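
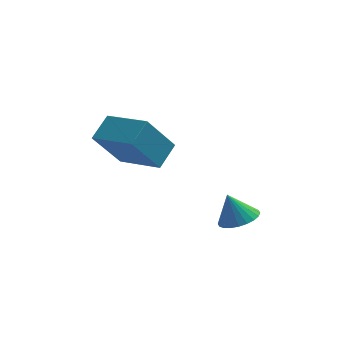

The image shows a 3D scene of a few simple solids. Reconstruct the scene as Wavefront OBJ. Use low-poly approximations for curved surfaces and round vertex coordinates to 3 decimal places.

v -1.77 -2.028 2.824
v -2.783 -2.58 4.47
v -3.267 -0.766 2.327
v -4.28 -1.319 3.973
v -1.22 -1.121 3.467
v -2.233 -1.674 5.113
v -2.717 0.14 2.97
v -3.73 -0.412 4.616
v 1.141 -2.477 0.34
v 1.918 -2.453 0.63
v 0.699 -2.263 1.5
v 1.869 -2.141 0.555
v 1.709 -1.881 0.446
v 1.463 -1.712 0.322
v 1.168 -1.659 0.2
v 0.868 -1.73 0.099
v 0.61 -1.915 0.035
v 0.433 -2.186 0.017
v 0.364 -2.501 0.049
v 0.412 -2.812 0.124
v 0.572 -3.072 0.233
v 0.818 -3.241 0.358
v 1.114 -3.294 0.48
v 1.413 -3.223 0.58
v 1.671 -3.038 0.644
v 1.848 -2.767 0.662
f 2 4 1
f 5 2 1
f 1 4 3
f 3 5 1
f 2 8 4
f 6 2 5
f 6 8 2
f 4 8 3
f 7 5 3
f 3 8 7
f 7 6 5
f 8 6 7
f 10 9 12
f 10 12 11
f 12 9 13
f 12 13 11
f 13 9 14
f 13 14 11
f 14 9 15
f 14 15 11
f 15 9 16
f 15 16 11
f 16 9 17
f 16 17 11
f 17 9 18
f 17 18 11
f 18 9 19
f 18 19 11
f 19 9 20
f 19 20 11
f 20 9 21
f 20 21 11
f 21 9 22
f 21 22 11
f 22 9 23
f 22 23 11
f 23 9 24
f 23 24 11
f 24 9 25
f 24 25 11
f 25 9 26
f 25 26 11
f 26 9 10
f 26 10 11



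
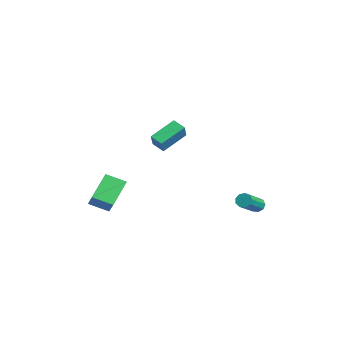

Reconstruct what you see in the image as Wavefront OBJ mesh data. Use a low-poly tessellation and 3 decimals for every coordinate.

v -1.284 -0.957 1.789
v -2.026 -1.363 2.127
v -1.765 0.656 2.672
v -2.506 0.25 3.01
v -0.674 -1.29 2.73
v -1.415 -1.696 3.068
v -1.154 0.323 3.613
v -1.896 -0.083 3.951
v -0.159 4.603 -3.191
v 0.212 4.562 -3.595
v 1.351 3.237 -2.412
v 0.979 3.277 -2.009
v 0.303 4.846 -3.364
v 1.442 3.52 -2.181
v 0.177 5.015 -3.053
v 1.316 3.69 -1.87
v -0.106 4.992 -2.806
v 1.032 3.666 -1.624
v -0.414 4.786 -2.74
v 0.724 3.461 -1.557
v -0.603 4.495 -2.885
v 0.536 3.169 -1.702
v -0.584 4.254 -3.173
v 0.555 2.929 -1.99
v -0.367 4.176 -3.47
v 0.772 2.851 -2.287
v -0.052 4.298 -3.636
v 1.087 2.973 -2.454
v -3.225 -3.759 -3.755
v -3.861 -4.882 -3.212
v -4.292 -2.55 -2.506
v -4.928 -3.672 -1.963
v -1.992 -3.888 -2.577
v -2.628 -5.01 -2.034
v -3.059 -2.678 -1.328
v -3.695 -3.801 -0.785
f 2 4 1
f 5 2 1
f 1 4 3
f 3 5 1
f 2 8 4
f 6 2 5
f 6 8 2
f 4 8 3
f 7 5 3
f 3 8 7
f 7 6 5
f 8 6 7
f 10 9 13
f 10 13 11
f 11 13 14
f 11 14 12
f 13 9 15
f 13 15 14
f 14 15 16
f 14 16 12
f 15 9 17
f 15 17 16
f 16 17 18
f 16 18 12
f 17 9 19
f 17 19 18
f 18 19 20
f 18 20 12
f 19 9 21
f 19 21 20
f 20 21 22
f 20 22 12
f 21 9 23
f 21 23 22
f 22 23 24
f 22 24 12
f 23 9 25
f 23 25 24
f 24 25 26
f 24 26 12
f 25 9 27
f 25 27 26
f 26 27 28
f 26 28 12
f 27 9 10
f 27 10 28
f 28 10 11
f 28 11 12
f 30 32 29
f 33 30 29
f 29 32 31
f 31 33 29
f 30 36 32
f 34 30 33
f 34 36 30
f 32 36 31
f 35 33 31
f 31 36 35
f 35 34 33
f 36 34 35



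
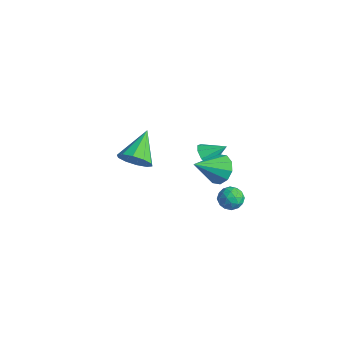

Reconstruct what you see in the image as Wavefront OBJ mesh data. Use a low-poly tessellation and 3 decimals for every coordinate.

v 1.799 -3.156 3.455
v 2.132 -3.514 4.281
v 0.921 -1.684 4.445
v 2.535 -3.132 4.071
v 2.657 -2.76 3.626
v 2.451 -2.538 3.116
v 1.997 -2.553 2.734
v 1.467 -2.798 2.628
v 1.064 -3.179 2.838
v 0.942 -3.552 3.283
v 1.147 -3.774 3.794
v 1.602 -3.759 4.175
v -0.764 3.496 -1.947
v -0.14 3.435 -2.444
v -0.056 4.424 -1.173
v -0.476 3.832 -2.613
v -0.947 4.072 -2.47
v -1.332 4.042 -2.083
v -1.451 3.757 -1.631
v -1.248 3.349 -1.327
v -0.819 3.01 -1.313
v -0.363 2.899 -1.596
v -0.095 3.066 -2.042
v 1.259 3.627 -3.901
v 1.967 3.611 -4.246
v 1.673 2.809 -3.014
v 2.381 2.793 -3.359
v 2.136 3.446 -2.992
v 1.88 3.952 -3.54
v 1.76 2.468 -3.72
v 1.504 2.974 -4.268
v 2.277 2.895 -4.134
v 2.51 3.5 -3.684
v 1.13 2.92 -3.576
v 1.363 3.525 -3.126
v 1.577 3.691 -4.151
v 2.063 2.729 -3.109
v 1.919 3.113 -2.893
v 2.336 3.104 -3.096
v 1.525 3.891 -3.737
v 1.942 3.882 -3.94
v 2.041 3.785 -3.202
v 1.698 2.538 -3.32
v 2.115 2.529 -3.523
v 1.304 3.316 -4.164
v 1.721 3.307 -4.367
v 1.599 2.635 -4.058
v 2.176 3.261 -4.288
v 2.419 2.78 -3.767
v 2.054 2.589 -3.979
v 1.903 2.886 -4.301
v 2.312 3.616 -4.024
v 2.555 3.135 -3.503
v 2.411 3.519 -3.287
v 2.261 3.817 -3.609
v 2.494 3.195 -3.958
v 1.085 3.285 -3.757
v 1.328 2.804 -3.236
v 1.379 2.603 -3.651
v 1.229 2.901 -3.973
v 1.221 3.64 -3.493
v 1.464 3.159 -2.972
v 1.737 3.534 -2.959
v 1.586 3.831 -3.281
v 1.146 3.225 -3.302
v 1.97 2.271 -0.373
v 2.427 2.713 0.346
v 1.69 0.729 0.753
v 1.85 2.847 0.385
v 1.319 2.76 0.135
v 1.037 2.487 -0.31
v 1.111 2.131 -0.779
v 1.514 1.828 -1.093
v 2.091 1.695 -1.132
v 2.621 1.781 -0.881
v 2.903 2.055 -0.437
v 2.829 2.411 0.032
f 2 1 4
f 2 4 3
f 4 1 5
f 4 5 3
f 5 1 6
f 5 6 3
f 6 1 7
f 6 7 3
f 7 1 8
f 7 8 3
f 8 1 9
f 8 9 3
f 9 1 10
f 9 10 3
f 10 1 11
f 10 11 3
f 11 1 12
f 11 12 3
f 12 1 2
f 12 2 3
f 14 13 16
f 14 16 15
f 16 13 17
f 16 17 15
f 17 13 18
f 17 18 15
f 18 13 19
f 18 19 15
f 19 13 20
f 19 20 15
f 20 13 21
f 20 21 15
f 21 13 22
f 21 22 15
f 22 13 23
f 22 23 15
f 23 13 14
f 23 14 15
f 24 61 40
f 61 35 64
f 40 64 29
f 61 64 40
f 24 40 36
f 40 29 41
f 36 41 25
f 40 41 36
f 24 36 45
f 36 25 46
f 45 46 31
f 36 46 45
f 24 45 57
f 45 31 60
f 57 60 34
f 45 60 57
f 24 57 61
f 57 34 65
f 61 65 35
f 57 65 61
f 25 41 52
f 41 29 55
f 52 55 33
f 41 55 52
f 29 64 42
f 64 35 63
f 42 63 28
f 64 63 42
f 35 65 62
f 65 34 58
f 62 58 26
f 65 58 62
f 34 60 59
f 60 31 47
f 59 47 30
f 60 47 59
f 31 46 51
f 46 25 48
f 51 48 32
f 46 48 51
f 27 53 39
f 53 33 54
f 39 54 28
f 53 54 39
f 27 39 37
f 39 28 38
f 37 38 26
f 39 38 37
f 27 37 44
f 37 26 43
f 44 43 30
f 37 43 44
f 27 44 49
f 44 30 50
f 49 50 32
f 44 50 49
f 27 49 53
f 49 32 56
f 53 56 33
f 49 56 53
f 28 54 42
f 54 33 55
f 42 55 29
f 54 55 42
f 26 38 62
f 38 28 63
f 62 63 35
f 38 63 62
f 30 43 59
f 43 26 58
f 59 58 34
f 43 58 59
f 32 50 51
f 50 30 47
f 51 47 31
f 50 47 51
f 33 56 52
f 56 32 48
f 52 48 25
f 56 48 52
f 67 66 69
f 67 69 68
f 69 66 70
f 69 70 68
f 70 66 71
f 70 71 68
f 71 66 72
f 71 72 68
f 72 66 73
f 72 73 68
f 73 66 74
f 73 74 68
f 74 66 75
f 74 75 68
f 75 66 76
f 75 76 68
f 76 66 77
f 76 77 68
f 77 66 67
f 77 67 68



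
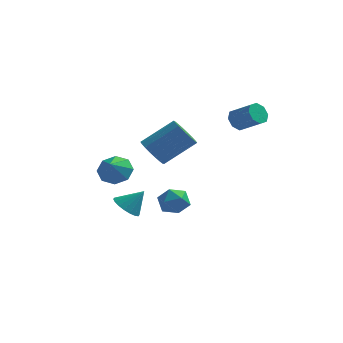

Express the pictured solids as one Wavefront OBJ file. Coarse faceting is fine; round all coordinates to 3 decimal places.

v -2.062 3.118 -1.474
v -1.612 3.397 -2.177
v -0.129 4.1 -0.95
v -0.578 3.822 -0.246
v -1.834 3.707 -2.087
v -0.35 4.41 -0.859
v -2.101 3.901 -1.875
v -0.617 4.604 -0.648
v -2.36 3.939 -1.584
v -0.876 4.642 -0.357
v -2.56 3.815 -1.271
v -1.076 4.518 -0.044
v -2.661 3.553 -0.998
v -1.177 4.256 0.229
v -2.644 3.205 -0.819
v -1.16 3.908 0.408
v -2.511 2.84 -0.77
v -1.028 3.543 0.457
v -2.29 2.53 -0.861
v -0.806 3.233 0.367
v -2.023 2.336 -1.072
v -0.539 3.039 0.155
v -1.764 2.298 -1.363
v -0.28 3.001 -0.136
v -1.564 2.422 -1.676
v -0.08 3.125 -0.449
v -1.463 2.684 -1.949
v 0.021 3.387 -0.722
v -1.48 3.032 -2.128
v 0.004 3.735 -0.901
v -3.554 1.606 -2.036
v -2.672 1.637 -1.923
v -3.626 0.774 -1.244
v -3.004 2.062 -1.506
v -3.658 2.22 -1.4
v -4.251 2.017 -1.666
v -4.437 1.574 -2.148
v -4.105 1.149 -2.565
v -3.451 0.991 -2.672
v -2.857 1.194 -2.406
v -2.848 0.707 -3.994
v -2.385 1.115 -4.503
v -2.052 1.013 -3.026
v -2.616 1.362 -4.391
v -2.893 1.478 -4.201
v -3.161 1.442 -3.969
v -3.367 1.261 -3.743
v -3.47 0.969 -3.566
v -3.45 0.626 -3.474
v -3.31 0.299 -3.485
v -3.079 0.052 -3.597
v -2.802 -0.065 -3.788
v -2.534 -0.029 -4.019
v -2.328 0.153 -4.246
v -2.225 0.444 -4.423
v -2.245 0.788 -4.514
v -0.885 -1.872 -1.89
v -0.551 -1.447 -2.506
v 0.311 -2.353 -1.574
v 0.645 -1.928 -2.19
v 0.348 -1.535 -1.534
v -0.391 -1.238 -1.73
v 0.151 -2.562 -2.35
v -0.588 -2.265 -2.546
v 0.09 -1.873 -2.791
v 0.211 -1.238 -2.286
v -0.451 -2.562 -1.794
v -0.33 -1.927 -1.289
v 1.904 4.036 0.637
v 2.296 4.068 0.106
v 3.347 3.575 0.852
v 2.956 3.544 1.383
v 2.303 4.494 0.378
v 3.354 4.001 1.123
v 2.077 4.652 0.801
v 3.128 4.159 1.547
v 1.75 4.45 1.128
v 2.801 3.957 1.874
v 1.513 4.005 1.168
v 2.564 3.512 1.914
v 1.506 3.579 0.897
v 2.557 3.086 1.642
v 1.732 3.421 0.473
v 2.783 2.928 1.219
v 2.059 3.623 0.146
v 3.11 3.13 0.892
f 2 1 5
f 2 5 3
f 3 5 6
f 3 6 4
f 5 1 7
f 5 7 6
f 6 7 8
f 6 8 4
f 7 1 9
f 7 9 8
f 8 9 10
f 8 10 4
f 9 1 11
f 9 11 10
f 10 11 12
f 10 12 4
f 11 1 13
f 11 13 12
f 12 13 14
f 12 14 4
f 13 1 15
f 13 15 14
f 14 15 16
f 14 16 4
f 15 1 17
f 15 17 16
f 16 17 18
f 16 18 4
f 17 1 19
f 17 19 18
f 18 19 20
f 18 20 4
f 19 1 21
f 19 21 20
f 20 21 22
f 20 22 4
f 21 1 23
f 21 23 22
f 22 23 24
f 22 24 4
f 23 1 25
f 23 25 24
f 24 25 26
f 24 26 4
f 25 1 27
f 25 27 26
f 26 27 28
f 26 28 4
f 27 1 29
f 27 29 28
f 28 29 30
f 28 30 4
f 29 1 2
f 29 2 30
f 30 2 3
f 30 3 4
f 32 31 34
f 32 34 33
f 34 31 35
f 34 35 33
f 35 31 36
f 35 36 33
f 36 31 37
f 36 37 33
f 37 31 38
f 37 38 33
f 38 31 39
f 38 39 33
f 39 31 40
f 39 40 33
f 40 31 32
f 40 32 33
f 42 41 44
f 42 44 43
f 44 41 45
f 44 45 43
f 45 41 46
f 45 46 43
f 46 41 47
f 46 47 43
f 47 41 48
f 47 48 43
f 48 41 49
f 48 49 43
f 49 41 50
f 49 50 43
f 50 41 51
f 50 51 43
f 51 41 52
f 51 52 43
f 52 41 53
f 52 53 43
f 53 41 54
f 53 54 43
f 54 41 55
f 54 55 43
f 55 41 56
f 55 56 43
f 56 41 42
f 56 42 43
f 57 68 62
f 57 62 58
f 57 58 64
f 57 64 67
f 57 67 68
f 58 62 66
f 62 68 61
f 68 67 59
f 67 64 63
f 64 58 65
f 60 66 61
f 60 61 59
f 60 59 63
f 60 63 65
f 60 65 66
f 61 66 62
f 59 61 68
f 63 59 67
f 65 63 64
f 66 65 58
f 70 69 73
f 70 73 71
f 71 73 74
f 71 74 72
f 73 69 75
f 73 75 74
f 74 75 76
f 74 76 72
f 75 69 77
f 75 77 76
f 76 77 78
f 76 78 72
f 77 69 79
f 77 79 78
f 78 79 80
f 78 80 72
f 79 69 81
f 79 81 80
f 80 81 82
f 80 82 72
f 81 69 83
f 81 83 82
f 82 83 84
f 82 84 72
f 83 69 85
f 83 85 84
f 84 85 86
f 84 86 72
f 85 69 70
f 85 70 86
f 86 70 71
f 86 71 72



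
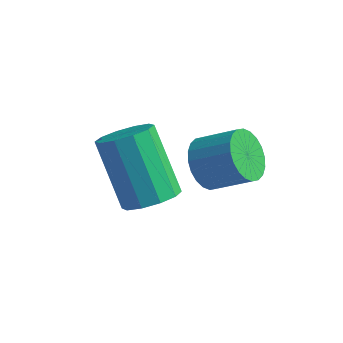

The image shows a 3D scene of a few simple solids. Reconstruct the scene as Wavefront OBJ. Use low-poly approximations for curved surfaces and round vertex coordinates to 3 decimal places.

v 1.772 -2.437 1.44
v 2.46 -2.398 1.885
v 1.295 -1.725 3.625
v 0.608 -1.763 3.18
v 2.391 -1.947 1.664
v 1.226 -1.274 3.405
v 2.086 -1.683 1.358
v 0.921 -1.01 3.098
v 1.661 -1.707 1.083
v 0.496 -1.034 2.823
v 1.278 -2.01 0.944
v 0.114 -1.336 2.684
v 1.085 -2.475 0.995
v -0.08 -1.802 2.735
v 1.154 -2.926 1.215
v -0.011 -2.253 2.956
v 1.459 -3.19 1.522
v 0.294 -2.517 3.262
v 1.884 -3.166 1.797
v 0.719 -2.493 3.537
v 2.266 -2.864 1.936
v 1.102 -2.19 3.676
v 2.736 -1.253 2.413
v 3.086 -0.916 1.753
v 4.175 -0.69 2.446
v 3.824 -1.027 3.107
v 2.948 -0.661 1.887
v 4.036 -0.434 2.581
v 2.777 -0.496 2.102
v 3.865 -0.269 2.795
v 2.6 -0.446 2.363
v 3.688 -0.22 3.057
v 2.443 -0.519 2.633
v 3.531 -0.293 3.326
v 2.331 -0.704 2.869
v 3.42 -0.478 3.562
v 2.281 -0.973 3.035
v 3.369 -0.746 3.729
v 2.3 -1.284 3.107
v 3.388 -1.057 3.801
v 2.385 -1.59 3.074
v 3.474 -1.364 3.767
v 2.524 -1.846 2.939
v 3.612 -1.619 3.633
v 2.695 -2.011 2.725
v 3.783 -1.784 3.418
v 2.872 -2.06 2.463
v 3.96 -1.834 3.157
v 3.029 -1.987 2.194
v 4.117 -1.761 2.887
v 3.14 -1.802 1.958
v 4.229 -1.576 2.651
v 3.191 -1.534 1.791
v 4.279 -1.307 2.485
v 3.172 -1.223 1.719
v 4.26 -0.996 2.413
f 2 1 5
f 2 5 3
f 3 5 6
f 3 6 4
f 5 1 7
f 5 7 6
f 6 7 8
f 6 8 4
f 7 1 9
f 7 9 8
f 8 9 10
f 8 10 4
f 9 1 11
f 9 11 10
f 10 11 12
f 10 12 4
f 11 1 13
f 11 13 12
f 12 13 14
f 12 14 4
f 13 1 15
f 13 15 14
f 14 15 16
f 14 16 4
f 15 1 17
f 15 17 16
f 16 17 18
f 16 18 4
f 17 1 19
f 17 19 18
f 18 19 20
f 18 20 4
f 19 1 21
f 19 21 20
f 20 21 22
f 20 22 4
f 21 1 2
f 21 2 22
f 22 2 3
f 22 3 4
f 24 23 27
f 24 27 25
f 25 27 28
f 25 28 26
f 27 23 29
f 27 29 28
f 28 29 30
f 28 30 26
f 29 23 31
f 29 31 30
f 30 31 32
f 30 32 26
f 31 23 33
f 31 33 32
f 32 33 34
f 32 34 26
f 33 23 35
f 33 35 34
f 34 35 36
f 34 36 26
f 35 23 37
f 35 37 36
f 36 37 38
f 36 38 26
f 37 23 39
f 37 39 38
f 38 39 40
f 38 40 26
f 39 23 41
f 39 41 40
f 40 41 42
f 40 42 26
f 41 23 43
f 41 43 42
f 42 43 44
f 42 44 26
f 43 23 45
f 43 45 44
f 44 45 46
f 44 46 26
f 45 23 47
f 45 47 46
f 46 47 48
f 46 48 26
f 47 23 49
f 47 49 48
f 48 49 50
f 48 50 26
f 49 23 51
f 49 51 50
f 50 51 52
f 50 52 26
f 51 23 53
f 51 53 52
f 52 53 54
f 52 54 26
f 53 23 55
f 53 55 54
f 54 55 56
f 54 56 26
f 55 23 24
f 55 24 56
f 56 24 25
f 56 25 26



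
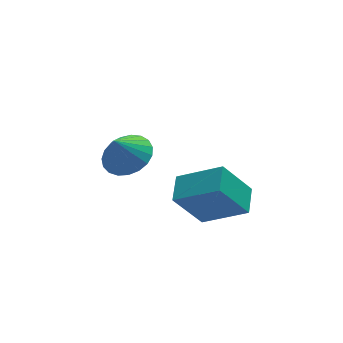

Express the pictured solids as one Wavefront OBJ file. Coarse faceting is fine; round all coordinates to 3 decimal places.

v -2.705 1.735 2.74
v -1.916 1.134 3.018
v -3.275 1.525 3.9
v -1.786 1.52 3.152
v -1.815 1.942 3.215
v -1.997 2.329 3.195
v -2.302 2.613 3.096
v -2.677 2.746 2.936
v -3.056 2.703 2.742
v -3.375 2.493 2.548
v -3.578 2.152 2.386
v -3.63 1.739 2.286
v -3.522 1.325 2.264
v -3.272 0.982 2.325
v -2.925 0.769 2.457
v -2.54 0.724 2.638
v -2.183 0.853 2.837
v -2.202 -2.357 3.554
v -0.78 -3.282 4.556
v -1.748 -1.324 3.862
v -0.326 -2.249 4.864
v -1.114 -2.371 1.996
v 0.308 -3.296 2.998
v -0.66 -1.338 2.304
v 0.762 -2.263 3.306
f 2 1 4
f 2 4 3
f 4 1 5
f 4 5 3
f 5 1 6
f 5 6 3
f 6 1 7
f 6 7 3
f 7 1 8
f 7 8 3
f 8 1 9
f 8 9 3
f 9 1 10
f 9 10 3
f 10 1 11
f 10 11 3
f 11 1 12
f 11 12 3
f 12 1 13
f 12 13 3
f 13 1 14
f 13 14 3
f 14 1 15
f 14 15 3
f 15 1 16
f 15 16 3
f 16 1 17
f 16 17 3
f 17 1 2
f 17 2 3
f 19 21 18
f 22 19 18
f 18 21 20
f 20 22 18
f 19 25 21
f 23 19 22
f 23 25 19
f 21 25 20
f 24 22 20
f 20 25 24
f 24 23 22
f 25 23 24



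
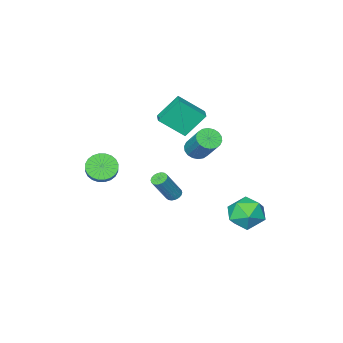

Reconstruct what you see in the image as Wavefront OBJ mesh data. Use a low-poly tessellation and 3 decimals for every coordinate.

v 2.377 -4.28 0.22
v 3.119 -4.176 -0.38
v 3.625 -3.396 0.379
v 2.883 -3.5 0.98
v 2.888 -3.908 -0.502
v 3.394 -3.128 0.257
v 2.579 -3.696 -0.514
v 3.085 -2.916 0.245
v 2.24 -3.573 -0.414
v 2.745 -2.793 0.345
v 1.921 -3.558 -0.218
v 2.427 -2.778 0.541
v 1.672 -3.652 0.045
v 2.178 -2.873 0.805
v 1.53 -3.842 0.335
v 2.036 -3.063 1.094
v 1.517 -4.099 0.608
v 2.023 -3.32 1.367
v 1.635 -4.384 0.821
v 2.141 -3.604 1.58
v 1.866 -4.652 0.943
v 2.372 -3.872 1.702
v 2.175 -4.864 0.955
v 2.681 -4.084 1.714
v 2.515 -4.987 0.855
v 3.02 -4.207 1.614
v 2.833 -5.002 0.659
v 3.339 -4.222 1.418
v 3.082 -4.907 0.395
v 3.588 -4.128 1.155
v 3.224 -4.717 0.106
v 3.73 -3.938 0.865
v 3.237 -4.46 -0.167
v 3.743 -3.681 0.592
v -1.604 4.372 -0.922
v -1.016 3.378 -1.403
v -3.384 3.442 -1.177
v -2.796 2.448 -1.658
v -2.672 2.72 -0.443
v -1.572 3.295 -0.286
v -2.828 3.525 -2.294
v -1.728 4.1 -2.137
v -1.772 2.855 -2.252
v -1.676 2.357 -1.107
v -2.724 4.463 -1.473
v -2.628 3.965 -0.328
v -1.07 -1.955 -2.011
v -0.736 -2.314 -2.212
v 0.344 -2.284 -0.47
v 0.01 -1.925 -0.269
v -0.638 -2.109 -2.276
v 0.442 -2.079 -0.534
v -0.626 -1.874 -2.288
v 0.455 -1.844 -0.546
v -0.701 -1.655 -2.245
v 0.379 -1.624 -0.503
v -0.85 -1.495 -2.155
v 0.23 -1.465 -0.414
v -1.043 -1.427 -2.037
v 0.038 -1.396 -0.296
v -1.24 -1.463 -1.914
v -0.16 -1.432 -0.172
v -1.404 -1.596 -1.81
v -0.324 -1.566 -0.068
v -1.502 -1.801 -1.746
v -0.422 -1.771 -0.004
v -1.515 -2.036 -1.734
v -0.434 -2.006 0.008
v -1.439 -2.256 -1.777
v -0.359 -2.225 -0.035
v -1.29 -2.415 -1.866
v -0.21 -2.385 -0.125
v -1.098 -2.484 -1.984
v -0.017 -2.453 -0.243
v -0.9 -2.448 -2.108
v 0.18 -2.417 -0.366
v -0.75 0.691 3.171
v -0.19 1.022 2.777
v 0.069 2.481 4.376
v -0.49 2.149 4.769
v -0.466 1.188 2.671
v -0.206 2.647 4.27
v -0.797 1.255 2.663
v -0.537 2.714 4.262
v -1.119 1.21 2.757
v -0.859 2.669 4.355
v -1.368 1.062 2.932
v -1.108 2.521 4.53
v -1.495 0.841 3.154
v -1.235 2.3 4.753
v -1.474 0.59 3.38
v -1.214 2.049 4.979
v -1.309 0.359 3.564
v -1.05 1.818 5.163
v -1.034 0.193 3.67
v -0.774 1.652 5.269
v -0.703 0.126 3.678
v -0.443 1.585 5.277
v -0.381 0.171 3.585
v -0.121 1.63 5.183
v -0.132 0.319 3.41
v 0.128 1.778 5.008
v -0.005 0.54 3.187
v 0.255 1.999 4.786
v -0.026 0.791 2.961
v 0.234 2.25 4.56
v -2.6 -3.065 2.291
v -3.743 -2.565 3.79
v -2.094 -2.257 2.408
v -3.237 -1.758 3.907
v -1.363 -4.022 3.553
v -2.506 -3.523 5.052
v -0.857 -3.215 3.67
v -2 -2.715 5.169
f 2 1 5
f 2 5 3
f 3 5 6
f 3 6 4
f 5 1 7
f 5 7 6
f 6 7 8
f 6 8 4
f 7 1 9
f 7 9 8
f 8 9 10
f 8 10 4
f 9 1 11
f 9 11 10
f 10 11 12
f 10 12 4
f 11 1 13
f 11 13 12
f 12 13 14
f 12 14 4
f 13 1 15
f 13 15 14
f 14 15 16
f 14 16 4
f 15 1 17
f 15 17 16
f 16 17 18
f 16 18 4
f 17 1 19
f 17 19 18
f 18 19 20
f 18 20 4
f 19 1 21
f 19 21 20
f 20 21 22
f 20 22 4
f 21 1 23
f 21 23 22
f 22 23 24
f 22 24 4
f 23 1 25
f 23 25 24
f 24 25 26
f 24 26 4
f 25 1 27
f 25 27 26
f 26 27 28
f 26 28 4
f 27 1 29
f 27 29 28
f 28 29 30
f 28 30 4
f 29 1 31
f 29 31 30
f 30 31 32
f 30 32 4
f 31 1 33
f 31 33 32
f 32 33 34
f 32 34 4
f 33 1 2
f 33 2 34
f 34 2 3
f 34 3 4
f 35 46 40
f 35 40 36
f 35 36 42
f 35 42 45
f 35 45 46
f 36 40 44
f 40 46 39
f 46 45 37
f 45 42 41
f 42 36 43
f 38 44 39
f 38 39 37
f 38 37 41
f 38 41 43
f 38 43 44
f 39 44 40
f 37 39 46
f 41 37 45
f 43 41 42
f 44 43 36
f 48 47 51
f 48 51 49
f 49 51 52
f 49 52 50
f 51 47 53
f 51 53 52
f 52 53 54
f 52 54 50
f 53 47 55
f 53 55 54
f 54 55 56
f 54 56 50
f 55 47 57
f 55 57 56
f 56 57 58
f 56 58 50
f 57 47 59
f 57 59 58
f 58 59 60
f 58 60 50
f 59 47 61
f 59 61 60
f 60 61 62
f 60 62 50
f 61 47 63
f 61 63 62
f 62 63 64
f 62 64 50
f 63 47 65
f 63 65 64
f 64 65 66
f 64 66 50
f 65 47 67
f 65 67 66
f 66 67 68
f 66 68 50
f 67 47 69
f 67 69 68
f 68 69 70
f 68 70 50
f 69 47 71
f 69 71 70
f 70 71 72
f 70 72 50
f 71 47 73
f 71 73 72
f 72 73 74
f 72 74 50
f 73 47 75
f 73 75 74
f 74 75 76
f 74 76 50
f 75 47 48
f 75 48 76
f 76 48 49
f 76 49 50
f 78 77 81
f 78 81 79
f 79 81 82
f 79 82 80
f 81 77 83
f 81 83 82
f 82 83 84
f 82 84 80
f 83 77 85
f 83 85 84
f 84 85 86
f 84 86 80
f 85 77 87
f 85 87 86
f 86 87 88
f 86 88 80
f 87 77 89
f 87 89 88
f 88 89 90
f 88 90 80
f 89 77 91
f 89 91 90
f 90 91 92
f 90 92 80
f 91 77 93
f 91 93 92
f 92 93 94
f 92 94 80
f 93 77 95
f 93 95 94
f 94 95 96
f 94 96 80
f 95 77 97
f 95 97 96
f 96 97 98
f 96 98 80
f 97 77 99
f 97 99 98
f 98 99 100
f 98 100 80
f 99 77 101
f 99 101 100
f 100 101 102
f 100 102 80
f 101 77 103
f 101 103 102
f 102 103 104
f 102 104 80
f 103 77 105
f 103 105 104
f 104 105 106
f 104 106 80
f 105 77 78
f 105 78 106
f 106 78 79
f 106 79 80
f 108 110 107
f 111 108 107
f 107 110 109
f 109 111 107
f 108 114 110
f 112 108 111
f 112 114 108
f 110 114 109
f 113 111 109
f 109 114 113
f 113 112 111
f 114 112 113



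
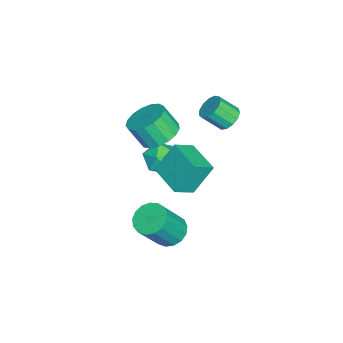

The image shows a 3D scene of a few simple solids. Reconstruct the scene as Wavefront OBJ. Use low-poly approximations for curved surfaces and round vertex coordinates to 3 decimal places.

v -0.449 -1.893 -0.199
v 0.148 -2.041 -0.833
v -1.188 -3.039 -0.627
v -0.591 -3.187 -1.261
v -0.373 -3.304 -0.413
v 0.083 -2.596 -0.148
v -1.123 -2.484 -1.312
v -0.667 -1.776 -1.047
v -0.269 -2.407 -1.52
v 0.195 -2.913 -0.965
v -1.235 -2.167 -0.495
v -0.771 -2.673 0.06
v -0.491 -2.537 0.94
v 0.193 -3.126 0.614
v 0.135 -3.792 1.694
v -0.549 -3.203 2.02
v 0.427 -2.795 0.83
v 0.369 -3.461 1.91
v 0.451 -2.405 1.072
v 0.393 -3.071 2.152
v 0.259 -2.045 1.283
v 0.201 -2.711 2.363
v -0.105 -1.798 1.416
v -0.163 -2.464 2.496
v -0.557 -1.72 1.44
v -0.615 -2.386 2.52
v -0.994 -1.829 1.349
v -1.052 -2.495 2.429
v -1.316 -2.101 1.165
v -1.374 -2.766 2.245
v -1.449 -2.472 0.929
v -1.507 -3.138 2.009
v -1.362 -2.858 0.695
v -1.42 -3.524 1.775
v -1.076 -3.171 0.518
v -1.134 -3.837 1.598
v -0.656 -3.338 0.437
v -0.713 -4.004 1.517
v -0.198 -3.322 0.472
v -0.256 -3.988 1.552
v -2.596 0.108 0.539
v -1.934 0.115 0.439
v -1.801 -0.721 1.262
v -2.464 -0.728 1.361
v -2.004 0.37 0.709
v -1.871 -0.466 1.532
v -2.262 0.541 0.925
v -2.129 -0.295 1.747
v -2.626 0.575 1.018
v -2.493 -0.261 1.841
v -2.981 0.461 0.959
v -2.848 -0.375 1.782
v -3.214 0.234 0.767
v -3.081 -0.602 1.589
v -3.25 -0.032 0.502
v -3.118 -0.868 1.324
v -3.08 -0.254 0.249
v -2.947 -1.09 1.071
v -2.755 -0.361 0.088
v -2.623 -1.197 0.91
v -2.381 -0.319 0.07
v -2.248 -1.155 0.892
v -2.074 -0.141 0.201
v -1.942 -0.977 1.023
v -0.575 -1.125 0.341
v 0.128 -1.826 0.961
v 0.66 -0.045 0.165
v 1.362 -0.746 0.784
v -0.102 -1.894 -1.064
v 0.6 -2.595 -0.445
v 1.132 -0.814 -1.241
v 1.835 -1.515 -0.621
v 2.355 -1.62 -2.867
v 3.074 -1.676 -3.257
v 3.884 -2.376 -1.663
v 3.165 -2.32 -1.273
v 3.079 -1.316 -3.102
v 3.89 -2.016 -1.508
v 2.919 -1.025 -2.892
v 3.729 -1.725 -1.299
v 2.629 -0.871 -2.677
v 3.439 -1.571 -1.083
v 2.277 -0.888 -2.505
v 3.087 -1.588 -0.912
v 1.942 -1.073 -2.417
v 2.752 -1.773 -0.823
v 1.702 -1.383 -2.431
v 2.512 -2.083 -0.837
v 1.612 -1.748 -2.545
v 2.422 -2.448 -0.951
v 1.691 -2.083 -2.733
v 2.502 -2.783 -1.139
v 1.923 -2.312 -2.951
v 2.734 -3.012 -1.358
v 2.254 -2.383 -3.151
v 3.064 -3.083 -1.557
v 2.608 -2.279 -3.285
v 3.418 -2.979 -1.691
v 2.904 -2.024 -3.323
v 3.714 -2.724 -1.73
f 1 12 6
f 1 6 2
f 1 2 8
f 1 8 11
f 1 11 12
f 2 6 10
f 6 12 5
f 12 11 3
f 11 8 7
f 8 2 9
f 4 10 5
f 4 5 3
f 4 3 7
f 4 7 9
f 4 9 10
f 5 10 6
f 3 5 12
f 7 3 11
f 9 7 8
f 10 9 2
f 14 13 17
f 14 17 15
f 15 17 18
f 15 18 16
f 17 13 19
f 17 19 18
f 18 19 20
f 18 20 16
f 19 13 21
f 19 21 20
f 20 21 22
f 20 22 16
f 21 13 23
f 21 23 22
f 22 23 24
f 22 24 16
f 23 13 25
f 23 25 24
f 24 25 26
f 24 26 16
f 25 13 27
f 25 27 26
f 26 27 28
f 26 28 16
f 27 13 29
f 27 29 28
f 28 29 30
f 28 30 16
f 29 13 31
f 29 31 30
f 30 31 32
f 30 32 16
f 31 13 33
f 31 33 32
f 32 33 34
f 32 34 16
f 33 13 35
f 33 35 34
f 34 35 36
f 34 36 16
f 35 13 37
f 35 37 36
f 36 37 38
f 36 38 16
f 37 13 39
f 37 39 38
f 38 39 40
f 38 40 16
f 39 13 14
f 39 14 40
f 40 14 15
f 40 15 16
f 42 41 45
f 42 45 43
f 43 45 46
f 43 46 44
f 45 41 47
f 45 47 46
f 46 47 48
f 46 48 44
f 47 41 49
f 47 49 48
f 48 49 50
f 48 50 44
f 49 41 51
f 49 51 50
f 50 51 52
f 50 52 44
f 51 41 53
f 51 53 52
f 52 53 54
f 52 54 44
f 53 41 55
f 53 55 54
f 54 55 56
f 54 56 44
f 55 41 57
f 55 57 56
f 56 57 58
f 56 58 44
f 57 41 59
f 57 59 58
f 58 59 60
f 58 60 44
f 59 41 61
f 59 61 60
f 60 61 62
f 60 62 44
f 61 41 63
f 61 63 62
f 62 63 64
f 62 64 44
f 63 41 42
f 63 42 64
f 64 42 43
f 64 43 44
f 66 68 65
f 69 66 65
f 65 68 67
f 67 69 65
f 66 72 68
f 70 66 69
f 70 72 66
f 68 72 67
f 71 69 67
f 67 72 71
f 71 70 69
f 72 70 71
f 74 73 77
f 74 77 75
f 75 77 78
f 75 78 76
f 77 73 79
f 77 79 78
f 78 79 80
f 78 80 76
f 79 73 81
f 79 81 80
f 80 81 82
f 80 82 76
f 81 73 83
f 81 83 82
f 82 83 84
f 82 84 76
f 83 73 85
f 83 85 84
f 84 85 86
f 84 86 76
f 85 73 87
f 85 87 86
f 86 87 88
f 86 88 76
f 87 73 89
f 87 89 88
f 88 89 90
f 88 90 76
f 89 73 91
f 89 91 90
f 90 91 92
f 90 92 76
f 91 73 93
f 91 93 92
f 92 93 94
f 92 94 76
f 93 73 95
f 93 95 94
f 94 95 96
f 94 96 76
f 95 73 97
f 95 97 96
f 96 97 98
f 96 98 76
f 97 73 99
f 97 99 98
f 98 99 100
f 98 100 76
f 99 73 74
f 99 74 100
f 100 74 75
f 100 75 76



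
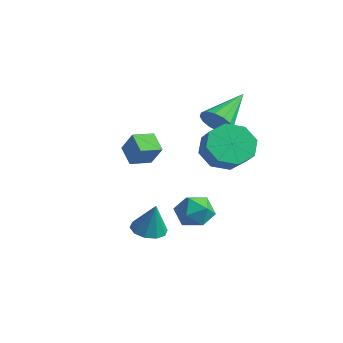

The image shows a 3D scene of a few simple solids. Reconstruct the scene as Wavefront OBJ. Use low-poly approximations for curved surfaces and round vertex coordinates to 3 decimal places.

v -1.682 0.316 -1.302
v -1.255 0.171 -0.579
v -1.365 -0.951 -1.741
v -0.938 -1.096 -1.018
v -1.787 -1.026 -1.006
v -1.983 -0.243 -0.734
v -0.637 -0.537 -1.586
v -0.833 0.246 -1.314
v -0.61 -0.355 -0.754
v -1.32 -0.658 -0.396
v -1.3 -0.122 -1.924
v -2.01 -0.425 -1.566
v -0.278 0.141 2.313
v 0.362 0.684 1.77
v 1.138 0.403 2.404
v 0.498 -0.141 2.947
v 0.045 1.087 2.339
v 0.82 0.806 2.972
v -0.462 0.935 2.892
v 0.314 0.654 3.525
v -0.861 0.318 3.107
v -0.085 0.037 3.74
v -0.918 -0.403 2.856
v -0.142 -0.684 3.49
v -0.6 -0.806 2.288
v 0.175 -1.087 2.921
v -0.094 -0.654 1.735
v 0.682 -0.935 2.368
v 0.305 -0.037 1.52
v 1.081 -0.318 2.153
v -4.605 -1.307 1.304
v -3.967 -1.265 2.211
v -4.466 -0.378 1.163
v -3.828 -0.336 2.071
v -3.832 -1.504 0.769
v -3.194 -1.462 1.677
v -3.693 -0.575 0.629
v -3.055 -0.533 1.536
v -1.047 0.423 3.381
v -0.34 0.483 3.551
v -1.413 2.057 4.319
v -0.377 0.664 3.222
v -0.593 0.78 2.935
v -0.931 0.801 2.767
v -1.3 0.72 2.764
v -1.602 0.56 2.926
v -1.754 0.362 3.21
v -1.717 0.181 3.54
v -1.501 0.065 3.827
v -1.163 0.045 3.994
v -0.794 0.125 3.997
v -0.493 0.286 3.835
v -0.467 -3.245 -0.843
v -0.027 -3.779 -0.949
v -0.093 -3.195 0.463
v 0.189 -3.411 -1.024
v 0.153 -2.98 -1.031
v -0.119 -2.65 -0.966
v -0.524 -2.548 -0.854
v -0.907 -2.712 -0.738
v -1.122 -3.079 -0.662
v -1.087 -3.51 -0.656
v -0.815 -3.84 -0.721
v -0.41 -3.943 -0.833
f 1 12 6
f 1 6 2
f 1 2 8
f 1 8 11
f 1 11 12
f 2 6 10
f 6 12 5
f 12 11 3
f 11 8 7
f 8 2 9
f 4 10 5
f 4 5 3
f 4 3 7
f 4 7 9
f 4 9 10
f 5 10 6
f 3 5 12
f 7 3 11
f 9 7 8
f 10 9 2
f 14 13 17
f 14 17 15
f 15 17 18
f 15 18 16
f 17 13 19
f 17 19 18
f 18 19 20
f 18 20 16
f 19 13 21
f 19 21 20
f 20 21 22
f 20 22 16
f 21 13 23
f 21 23 22
f 22 23 24
f 22 24 16
f 23 13 25
f 23 25 24
f 24 25 26
f 24 26 16
f 25 13 27
f 25 27 26
f 26 27 28
f 26 28 16
f 27 13 29
f 27 29 28
f 28 29 30
f 28 30 16
f 29 13 14
f 29 14 30
f 30 14 15
f 30 15 16
f 32 34 31
f 35 32 31
f 31 34 33
f 33 35 31
f 32 38 34
f 36 32 35
f 36 38 32
f 34 38 33
f 37 35 33
f 33 38 37
f 37 36 35
f 38 36 37
f 40 39 42
f 40 42 41
f 42 39 43
f 42 43 41
f 43 39 44
f 43 44 41
f 44 39 45
f 44 45 41
f 45 39 46
f 45 46 41
f 46 39 47
f 46 47 41
f 47 39 48
f 47 48 41
f 48 39 49
f 48 49 41
f 49 39 50
f 49 50 41
f 50 39 51
f 50 51 41
f 51 39 52
f 51 52 41
f 52 39 40
f 52 40 41
f 54 53 56
f 54 56 55
f 56 53 57
f 56 57 55
f 57 53 58
f 57 58 55
f 58 53 59
f 58 59 55
f 59 53 60
f 59 60 55
f 60 53 61
f 60 61 55
f 61 53 62
f 61 62 55
f 62 53 63
f 62 63 55
f 63 53 64
f 63 64 55
f 64 53 54
f 64 54 55



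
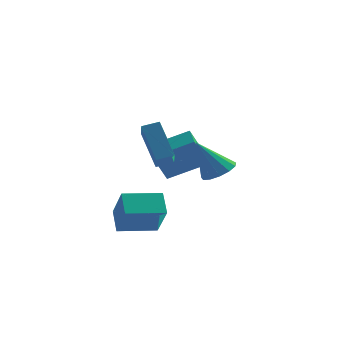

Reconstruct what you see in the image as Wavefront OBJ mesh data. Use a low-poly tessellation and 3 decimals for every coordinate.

v -1.9 -3.708 1.342
v -2.756 -2.796 3.016
v -2.213 -2.278 0.402
v -3.069 -1.366 2.077
v -1.131 -3.394 1.563
v -1.987 -2.482 3.238
v -1.444 -1.964 0.624
v -2.3 -1.052 2.298
v -2.545 1.96 -1.882
v -3.174 1.569 -0.375
v -3.05 3.498 -1.694
v -3.68 3.107 -0.186
v -0.64 2.473 -0.954
v -1.27 2.082 0.554
v -1.146 4.011 -0.765
v -1.775 3.62 0.742
v 0.21 0.292 -0.589
v 0.669 1.021 -0.238
v -0.81 0.068 1.209
v 0.235 1.213 -0.461
v -0.207 1.112 -0.724
v -0.516 0.751 -0.944
v -0.595 0.245 -1.052
v -0.418 -0.247 -1.013
v -0.042 -0.568 -0.839
v 0.415 -0.615 -0.586
v 0.806 -0.375 -0.334
v 1.008 0.077 -0.163
v 0.957 0.597 -0.127
v -3.471 -2.956 -2.326
v -3.856 -1.993 -1.479
v -4.144 -1.809 -3.938
v -4.53 -0.845 -3.091
v -1.73 -2.135 -2.469
v -2.116 -1.171 -1.622
v -2.404 -0.987 -4.081
v -2.789 -0.024 -3.234
f 2 4 1
f 5 2 1
f 1 4 3
f 3 5 1
f 2 8 4
f 6 2 5
f 6 8 2
f 4 8 3
f 7 5 3
f 3 8 7
f 7 6 5
f 8 6 7
f 10 12 9
f 13 10 9
f 9 12 11
f 11 13 9
f 10 16 12
f 14 10 13
f 14 16 10
f 12 16 11
f 15 13 11
f 11 16 15
f 15 14 13
f 16 14 15
f 18 17 20
f 18 20 19
f 20 17 21
f 20 21 19
f 21 17 22
f 21 22 19
f 22 17 23
f 22 23 19
f 23 17 24
f 23 24 19
f 24 17 25
f 24 25 19
f 25 17 26
f 25 26 19
f 26 17 27
f 26 27 19
f 27 17 28
f 27 28 19
f 28 17 29
f 28 29 19
f 29 17 18
f 29 18 19
f 31 33 30
f 34 31 30
f 30 33 32
f 32 34 30
f 31 37 33
f 35 31 34
f 35 37 31
f 33 37 32
f 36 34 32
f 32 37 36
f 36 35 34
f 37 35 36



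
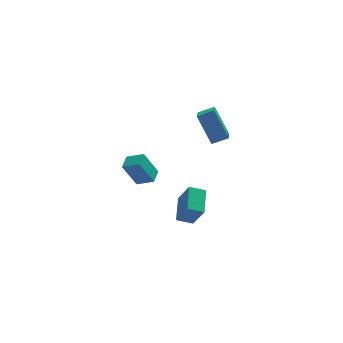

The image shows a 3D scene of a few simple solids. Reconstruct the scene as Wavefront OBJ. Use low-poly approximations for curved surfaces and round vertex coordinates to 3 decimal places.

v -1.838 -1.497 -1.766
v -2.562 -1.457 -0.362
v -1.503 -0.709 -1.616
v -2.226 -0.668 -0.212
v -1.014 -1.932 -1.328
v -1.737 -1.891 0.076
v -0.678 -1.143 -1.178
v -1.402 -1.103 0.226
v 1.407 -0.789 2.862
v 1.161 -1.928 3.413
v 2.259 -0.806 3.207
v 2.013 -1.945 3.759
v 2.007 -1.655 1.341
v 1.761 -2.794 1.893
v 2.859 -1.672 1.687
v 2.613 -2.811 2.238
v 0.962 -2.164 -4.709
v 0.097 -2.092 -4.375
v 1.297 -0.735 -4.152
v 0.432 -0.662 -3.818
v 1.428 -2.798 -3.362
v 0.563 -2.725 -3.028
v 1.763 -1.368 -2.805
v 0.898 -1.296 -2.471
f 2 4 1
f 5 2 1
f 1 4 3
f 3 5 1
f 2 8 4
f 6 2 5
f 6 8 2
f 4 8 3
f 7 5 3
f 3 8 7
f 7 6 5
f 8 6 7
f 10 12 9
f 13 10 9
f 9 12 11
f 11 13 9
f 10 16 12
f 14 10 13
f 14 16 10
f 12 16 11
f 15 13 11
f 11 16 15
f 15 14 13
f 16 14 15
f 18 20 17
f 21 18 17
f 17 20 19
f 19 21 17
f 18 24 20
f 22 18 21
f 22 24 18
f 20 24 19
f 23 21 19
f 19 24 23
f 23 22 21
f 24 22 23



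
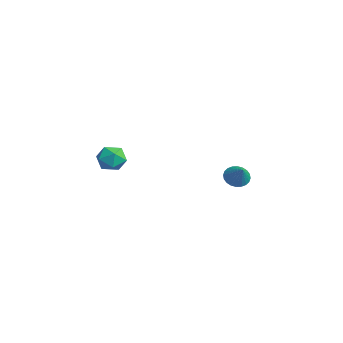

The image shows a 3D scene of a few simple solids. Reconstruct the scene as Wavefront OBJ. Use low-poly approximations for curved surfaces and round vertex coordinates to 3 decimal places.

v 1.344 3.737 -4.289
v 1.749 3.213 -4.738
v 2.336 3.683 -3.331
v 1.864 3.484 -4.842
v 1.9 3.794 -4.861
v 1.851 4.095 -4.794
v 1.725 4.341 -4.65
v 1.541 4.496 -4.45
v 1.327 4.535 -4.226
v 1.116 4.452 -4.012
v 0.939 4.261 -3.84
v 0.824 3.99 -3.736
v 0.788 3.681 -3.716
v 0.837 3.38 -3.784
v 0.963 3.134 -3.928
v 1.147 2.979 -4.128
v 1.361 2.94 -4.351
v 1.572 3.022 -4.566
v 2.061 -3.369 -0.639
v 2.722 -3.288 -1.326
v 1.518 -4.652 -1.314
v 2.179 -4.571 -2.001
v 2.442 -4.795 -1.109
v 2.777 -4.002 -0.691
v 1.463 -3.938 -1.949
v 1.798 -3.145 -1.531
v 2.352 -3.639 -2.135
v 2.957 -4.168 -1.616
v 1.283 -3.772 -1.024
v 1.888 -4.301 -0.505
f 2 1 4
f 2 4 3
f 4 1 5
f 4 5 3
f 5 1 6
f 5 6 3
f 6 1 7
f 6 7 3
f 7 1 8
f 7 8 3
f 8 1 9
f 8 9 3
f 9 1 10
f 9 10 3
f 10 1 11
f 10 11 3
f 11 1 12
f 11 12 3
f 12 1 13
f 12 13 3
f 13 1 14
f 13 14 3
f 14 1 15
f 14 15 3
f 15 1 16
f 15 16 3
f 16 1 17
f 16 17 3
f 17 1 18
f 17 18 3
f 18 1 2
f 18 2 3
f 19 30 24
f 19 24 20
f 19 20 26
f 19 26 29
f 19 29 30
f 20 24 28
f 24 30 23
f 30 29 21
f 29 26 25
f 26 20 27
f 22 28 23
f 22 23 21
f 22 21 25
f 22 25 27
f 22 27 28
f 23 28 24
f 21 23 30
f 25 21 29
f 27 25 26
f 28 27 20



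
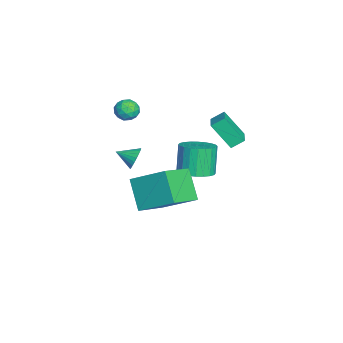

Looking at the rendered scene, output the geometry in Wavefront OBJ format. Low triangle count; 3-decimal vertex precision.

v 0.947 -0.778 -2.88
v 1.595 0.937 -1.737
v 2.107 -0.294 -4.264
v 2.756 1.42 -3.121
v 2.344 -1.84 -2.079
v 2.993 -0.126 -0.936
v 3.505 -1.357 -3.463
v 4.153 0.358 -2.32
v -2.072 1.128 -4.771
v -1.169 1.166 -4.391
v -1.846 1.23 -2.789
v -2.748 1.192 -3.169
v -1.246 1.538 -4.438
v -1.922 1.601 -2.837
v -1.448 1.847 -4.536
v -2.125 1.911 -2.934
v -1.746 2.047 -4.67
v -2.422 2.111 -3.068
v -2.093 2.107 -4.819
v -2.769 2.171 -3.217
v -2.436 2.018 -4.96
v -3.113 2.082 -3.359
v -2.725 1.793 -5.073
v -3.401 1.857 -3.472
v -2.914 1.468 -5.14
v -3.59 1.531 -3.538
v -2.974 1.09 -5.151
v -3.651 1.154 -3.549
v -2.898 0.719 -5.103
v -3.574 0.782 -3.502
v -2.695 0.409 -5.006
v -3.372 0.473 -3.404
v -2.398 0.209 -4.872
v -3.074 0.273 -3.27
v -2.051 0.149 -4.723
v -2.727 0.213 -3.121
v -1.707 0.238 -4.581
v -2.384 0.302 -2.98
v -1.419 0.463 -4.468
v -2.095 0.527 -2.867
v -1.23 0.789 -4.402
v -1.906 0.852 -2.8
v -3.828 -2.021 -0.774
v -3.357 -1.759 -1.227
v -3.383 -3.061 -0.913
v -2.912 -2.799 -1.366
v -2.872 -2.635 -0.682
v -3.148 -1.992 -0.596
v -3.592 -2.828 -1.544
v -3.868 -2.185 -1.458
v -3.211 -2.257 -1.703
v -2.766 -2.138 -1.17
v -3.974 -2.682 -0.97
v -3.529 -2.563 -0.437
v -3.632 -1.799 -0.988
v -3.108 -3.021 -1.152
v -3.085 -2.925 -0.75
v -2.808 -2.771 -1.016
v -3.509 -1.936 -0.617
v -3.232 -1.782 -0.884
v -2.947 -2.296 -0.563
v -3.508 -3.038 -1.256
v -3.231 -2.884 -1.523
v -3.932 -2.049 -1.124
v -3.655 -1.895 -1.39
v -3.793 -2.524 -1.577
v -3.269 -1.937 -1.534
v -3.007 -2.549 -1.616
v -3.407 -2.566 -1.721
v -3.569 -2.188 -1.67
v -3.007 -1.867 -1.221
v -2.745 -2.479 -1.303
v -2.722 -2.382 -0.901
v -2.884 -2.004 -0.85
v -2.922 -2.16 -1.501
v -3.995 -2.341 -0.837
v -3.733 -2.953 -0.919
v -3.856 -2.816 -1.29
v -4.018 -2.438 -1.239
v -3.733 -2.271 -0.524
v -3.471 -2.883 -0.606
v -3.171 -2.632 -0.47
v -3.333 -2.254 -0.419
v -3.818 -2.66 -0.639
v -2.593 2.833 -2.678
v -2.949 1.812 -1.316
v -2.75 3.504 -2.216
v -3.107 2.483 -0.854
v -1.373 2.877 -2.326
v -1.73 1.856 -0.964
v -1.531 3.548 -1.864
v -1.887 2.527 -0.502
v -0.972 -1.804 -3.01
v -0.659 -1.627 -2.433
v -1.108 -2.796 -2.63
v -0.911 -1.57 -2.374
v -1.173 -1.548 -2.413
v -1.404 -1.566 -2.542
v -1.569 -1.62 -2.742
v -1.643 -1.702 -2.983
v -1.615 -1.799 -3.229
v -1.489 -1.898 -3.44
v -1.285 -1.982 -3.587
v -1.032 -2.039 -3.645
v -0.771 -2.061 -3.607
v -0.54 -2.043 -3.477
v -0.374 -1.989 -3.277
v -0.3 -1.907 -3.036
v -0.328 -1.809 -2.791
v -0.454 -1.711 -2.579
f 2 4 1
f 5 2 1
f 1 4 3
f 3 5 1
f 2 8 4
f 6 2 5
f 6 8 2
f 4 8 3
f 7 5 3
f 3 8 7
f 7 6 5
f 8 6 7
f 10 9 13
f 10 13 11
f 11 13 14
f 11 14 12
f 13 9 15
f 13 15 14
f 14 15 16
f 14 16 12
f 15 9 17
f 15 17 16
f 16 17 18
f 16 18 12
f 17 9 19
f 17 19 18
f 18 19 20
f 18 20 12
f 19 9 21
f 19 21 20
f 20 21 22
f 20 22 12
f 21 9 23
f 21 23 22
f 22 23 24
f 22 24 12
f 23 9 25
f 23 25 24
f 24 25 26
f 24 26 12
f 25 9 27
f 25 27 26
f 26 27 28
f 26 28 12
f 27 9 29
f 27 29 28
f 28 29 30
f 28 30 12
f 29 9 31
f 29 31 30
f 30 31 32
f 30 32 12
f 31 9 33
f 31 33 32
f 32 33 34
f 32 34 12
f 33 9 35
f 33 35 34
f 34 35 36
f 34 36 12
f 35 9 37
f 35 37 36
f 36 37 38
f 36 38 12
f 37 9 39
f 37 39 38
f 38 39 40
f 38 40 12
f 39 9 41
f 39 41 40
f 40 41 42
f 40 42 12
f 41 9 10
f 41 10 42
f 42 10 11
f 42 11 12
f 43 80 59
f 80 54 83
f 59 83 48
f 80 83 59
f 43 59 55
f 59 48 60
f 55 60 44
f 59 60 55
f 43 55 64
f 55 44 65
f 64 65 50
f 55 65 64
f 43 64 76
f 64 50 79
f 76 79 53
f 64 79 76
f 43 76 80
f 76 53 84
f 80 84 54
f 76 84 80
f 44 60 71
f 60 48 74
f 71 74 52
f 60 74 71
f 48 83 61
f 83 54 82
f 61 82 47
f 83 82 61
f 54 84 81
f 84 53 77
f 81 77 45
f 84 77 81
f 53 79 78
f 79 50 66
f 78 66 49
f 79 66 78
f 50 65 70
f 65 44 67
f 70 67 51
f 65 67 70
f 46 72 58
f 72 52 73
f 58 73 47
f 72 73 58
f 46 58 56
f 58 47 57
f 56 57 45
f 58 57 56
f 46 56 63
f 56 45 62
f 63 62 49
f 56 62 63
f 46 63 68
f 63 49 69
f 68 69 51
f 63 69 68
f 46 68 72
f 68 51 75
f 72 75 52
f 68 75 72
f 47 73 61
f 73 52 74
f 61 74 48
f 73 74 61
f 45 57 81
f 57 47 82
f 81 82 54
f 57 82 81
f 49 62 78
f 62 45 77
f 78 77 53
f 62 77 78
f 51 69 70
f 69 49 66
f 70 66 50
f 69 66 70
f 52 75 71
f 75 51 67
f 71 67 44
f 75 67 71
f 86 88 85
f 89 86 85
f 85 88 87
f 87 89 85
f 86 92 88
f 90 86 89
f 90 92 86
f 88 92 87
f 91 89 87
f 87 92 91
f 91 90 89
f 92 90 91
f 94 93 96
f 94 96 95
f 96 93 97
f 96 97 95
f 97 93 98
f 97 98 95
f 98 93 99
f 98 99 95
f 99 93 100
f 99 100 95
f 100 93 101
f 100 101 95
f 101 93 102
f 101 102 95
f 102 93 103
f 102 103 95
f 103 93 104
f 103 104 95
f 104 93 105
f 104 105 95
f 105 93 106
f 105 106 95
f 106 93 107
f 106 107 95
f 107 93 108
f 107 108 95
f 108 93 109
f 108 109 95
f 109 93 110
f 109 110 95
f 110 93 94
f 110 94 95



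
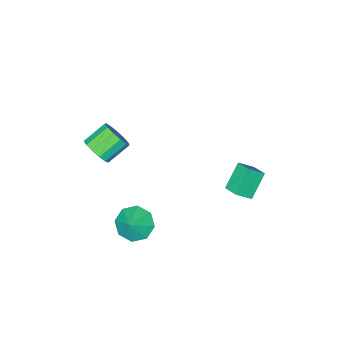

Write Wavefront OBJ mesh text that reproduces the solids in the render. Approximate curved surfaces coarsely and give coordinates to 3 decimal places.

v -3.607 -1.736 -0.076
v -3.461 -0.831 0.27
v -4.307 -1.401 -0.658
v -4.161 -0.496 -0.312
v -2.579 -1.484 -1.168
v -2.433 -0.579 -0.822
v -3.279 -1.149 -1.75
v -3.133 -0.244 -1.404
v 2.964 -4.082 3.636
v 3.373 -4.239 4.306
v 2.285 -4.056 5.013
v 1.876 -3.898 4.344
v 3.404 -3.794 4.239
v 2.317 -3.611 4.947
v 3.296 -3.441 3.981
v 2.209 -3.258 4.689
v 3.082 -3.291 3.614
v 1.995 -3.108 4.321
v 2.831 -3.392 3.254
v 1.744 -3.209 3.961
v 2.622 -3.712 3.015
v 1.534 -3.528 3.722
v 2.521 -4.149 2.973
v 1.434 -3.966 3.681
v 2.561 -4.565 3.142
v 1.474 -4.382 3.85
v 2.729 -4.827 3.468
v 1.641 -4.644 4.176
v 2.971 -4.853 3.847
v 1.884 -4.67 4.555
v 3.211 -4.634 4.159
v 2.124 -4.451 4.867
v 1.852 -2.818 -1.889
v 2.385 -3.625 -1.966
v 2.528 -2.442 -1.151
v 2.603 -3.095 -2.437
v 2.382 -2.402 -2.587
v 1.85 -1.954 -2.328
v 1.319 -2.012 -1.813
v 1.1 -2.542 -1.342
v 1.322 -3.235 -1.192
v 1.854 -3.683 -1.45
f 2 4 1
f 5 2 1
f 1 4 3
f 3 5 1
f 2 8 4
f 6 2 5
f 6 8 2
f 4 8 3
f 7 5 3
f 3 8 7
f 7 6 5
f 8 6 7
f 10 9 13
f 10 13 11
f 11 13 14
f 11 14 12
f 13 9 15
f 13 15 14
f 14 15 16
f 14 16 12
f 15 9 17
f 15 17 16
f 16 17 18
f 16 18 12
f 17 9 19
f 17 19 18
f 18 19 20
f 18 20 12
f 19 9 21
f 19 21 20
f 20 21 22
f 20 22 12
f 21 9 23
f 21 23 22
f 22 23 24
f 22 24 12
f 23 9 25
f 23 25 24
f 24 25 26
f 24 26 12
f 25 9 27
f 25 27 26
f 26 27 28
f 26 28 12
f 27 9 29
f 27 29 28
f 28 29 30
f 28 30 12
f 29 9 31
f 29 31 30
f 30 31 32
f 30 32 12
f 31 9 10
f 31 10 32
f 32 10 11
f 32 11 12
f 34 33 36
f 34 36 35
f 36 33 37
f 36 37 35
f 37 33 38
f 37 38 35
f 38 33 39
f 38 39 35
f 39 33 40
f 39 40 35
f 40 33 41
f 40 41 35
f 41 33 42
f 41 42 35
f 42 33 34
f 42 34 35



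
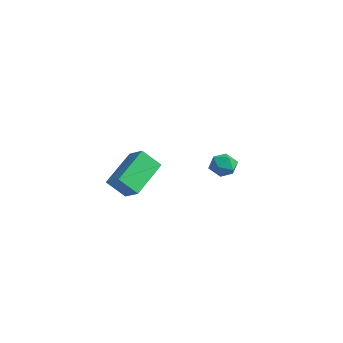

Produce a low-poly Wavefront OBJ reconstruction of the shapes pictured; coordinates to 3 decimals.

v 3.96 -3.562 2.365
v 3.541 -4.206 3.179
v 3.298 -1.981 3.275
v 2.878 -2.626 4.089
v 4.762 -3.494 2.831
v 4.342 -4.139 3.645
v 4.099 -1.914 3.741
v 3.68 -2.558 4.555
v 2.254 2.031 2.205
v 2.629 2.412 2.632
v 3.171 1.728 1.668
v 3.546 2.109 2.095
v 3.238 1.543 2.322
v 2.671 1.73 2.654
v 3.129 2.41 1.646
v 2.562 2.597 1.978
v 3.17 2.646 2.286
v 3.237 2.109 2.704
v 2.563 2.031 1.596
v 2.63 1.494 2.014
f 2 4 1
f 5 2 1
f 1 4 3
f 3 5 1
f 2 8 4
f 6 2 5
f 6 8 2
f 4 8 3
f 7 5 3
f 3 8 7
f 7 6 5
f 8 6 7
f 9 20 14
f 9 14 10
f 9 10 16
f 9 16 19
f 9 19 20
f 10 14 18
f 14 20 13
f 20 19 11
f 19 16 15
f 16 10 17
f 12 18 13
f 12 13 11
f 12 11 15
f 12 15 17
f 12 17 18
f 13 18 14
f 11 13 20
f 15 11 19
f 17 15 16
f 18 17 10



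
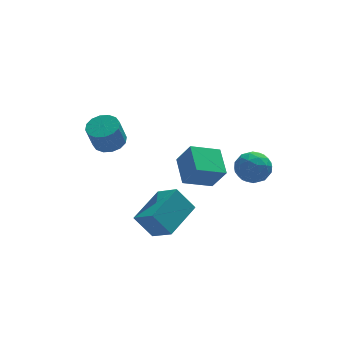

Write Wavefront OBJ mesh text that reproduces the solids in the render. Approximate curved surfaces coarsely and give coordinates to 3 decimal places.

v -2.29 -3.647 -4.248
v -3.065 -3.29 -3.126
v -0.849 -2.287 -3.685
v -1.624 -1.93 -2.563
v -1.656 -4.63 -3.497
v -2.431 -4.273 -2.375
v -0.215 -3.27 -2.934
v -0.99 -2.913 -1.812
v 1.541 -3.377 -0.494
v 2.192 -2.949 -0.015
v 2.408 -4.571 -0.605
v 3.059 -4.143 -0.126
v 2.282 -4.395 0.284
v 1.746 -3.657 0.353
v 2.854 -3.863 -0.973
v 2.318 -3.125 -0.904
v 3.004 -3.249 -0.312
v 2.65 -3.578 0.465
v 1.95 -3.942 -1.085
v 1.596 -4.271 -0.308
v 1.79 -3.058 -0.245
v 2.81 -4.462 -0.375
v 2.353 -4.61 -0.134
v 2.736 -4.358 0.147
v 1.528 -3.475 -0.028
v 1.911 -3.223 0.253
v 1.964 -4.073 0.429
v 2.689 -4.297 -0.873
v 3.072 -4.045 -0.592
v 1.864 -3.162 -0.767
v 2.247 -2.91 -0.486
v 2.636 -3.447 -1.049
v 2.65 -2.982 -0.138
v 3.16 -3.684 -0.203
v 3.039 -3.52 -0.7
v 2.724 -3.086 -0.66
v 2.442 -3.176 0.319
v 2.952 -3.878 0.254
v 2.495 -4.026 0.495
v 2.18 -3.592 0.535
v 2.92 -3.352 0.145
v 1.648 -3.642 -0.874
v 2.158 -4.344 -0.939
v 2.42 -3.928 -1.155
v 2.105 -3.494 -1.115
v 1.44 -3.836 -0.417
v 1.95 -4.538 -0.482
v 1.876 -4.434 0.04
v 1.561 -4 0.08
v 1.68 -4.168 -0.765
v -2.944 2.261 -1.688
v -2.502 2.901 -1.399
v -2.895 2.58 -0.084
v -3.336 1.939 -0.372
v -2.893 3.062 -1.477
v -3.285 2.74 -0.161
v -3.297 3.008 -1.611
v -3.69 2.686 -0.295
v -3.607 2.753 -1.765
v -4 2.432 -0.45
v -3.739 2.367 -1.899
v -4.132 2.046 -0.584
v -3.658 1.952 -1.976
v -4.051 1.631 -0.661
v -3.385 1.62 -1.976
v -3.778 1.299 -0.661
v -2.995 1.46 -1.899
v -3.387 1.138 -0.583
v -2.59 1.514 -1.765
v -2.983 1.192 -0.449
v -2.28 1.768 -1.61
v -2.673 1.447 -0.295
v -2.148 2.154 -1.476
v -2.541 1.833 -0.161
v -2.229 2.569 -1.399
v -2.622 2.248 -0.084
v -0.499 -2.016 -2.104
v -0.416 -0.568 -1.503
v 0.951 -1.858 -2.685
v 1.034 -0.41 -2.084
v 0.026 -2.53 -0.936
v 0.109 -1.082 -0.335
v 1.476 -2.372 -1.517
v 1.559 -0.924 -0.916
f 2 4 1
f 5 2 1
f 1 4 3
f 3 5 1
f 2 8 4
f 6 2 5
f 6 8 2
f 4 8 3
f 7 5 3
f 3 8 7
f 7 6 5
f 8 6 7
f 9 46 25
f 46 20 49
f 25 49 14
f 46 49 25
f 9 25 21
f 25 14 26
f 21 26 10
f 25 26 21
f 9 21 30
f 21 10 31
f 30 31 16
f 21 31 30
f 9 30 42
f 30 16 45
f 42 45 19
f 30 45 42
f 9 42 46
f 42 19 50
f 46 50 20
f 42 50 46
f 10 26 37
f 26 14 40
f 37 40 18
f 26 40 37
f 14 49 27
f 49 20 48
f 27 48 13
f 49 48 27
f 20 50 47
f 50 19 43
f 47 43 11
f 50 43 47
f 19 45 44
f 45 16 32
f 44 32 15
f 45 32 44
f 16 31 36
f 31 10 33
f 36 33 17
f 31 33 36
f 12 38 24
f 38 18 39
f 24 39 13
f 38 39 24
f 12 24 22
f 24 13 23
f 22 23 11
f 24 23 22
f 12 22 29
f 22 11 28
f 29 28 15
f 22 28 29
f 12 29 34
f 29 15 35
f 34 35 17
f 29 35 34
f 12 34 38
f 34 17 41
f 38 41 18
f 34 41 38
f 13 39 27
f 39 18 40
f 27 40 14
f 39 40 27
f 11 23 47
f 23 13 48
f 47 48 20
f 23 48 47
f 15 28 44
f 28 11 43
f 44 43 19
f 28 43 44
f 17 35 36
f 35 15 32
f 36 32 16
f 35 32 36
f 18 41 37
f 41 17 33
f 37 33 10
f 41 33 37
f 52 51 55
f 52 55 53
f 53 55 56
f 53 56 54
f 55 51 57
f 55 57 56
f 56 57 58
f 56 58 54
f 57 51 59
f 57 59 58
f 58 59 60
f 58 60 54
f 59 51 61
f 59 61 60
f 60 61 62
f 60 62 54
f 61 51 63
f 61 63 62
f 62 63 64
f 62 64 54
f 63 51 65
f 63 65 64
f 64 65 66
f 64 66 54
f 65 51 67
f 65 67 66
f 66 67 68
f 66 68 54
f 67 51 69
f 67 69 68
f 68 69 70
f 68 70 54
f 69 51 71
f 69 71 70
f 70 71 72
f 70 72 54
f 71 51 73
f 71 73 72
f 72 73 74
f 72 74 54
f 73 51 75
f 73 75 74
f 74 75 76
f 74 76 54
f 75 51 52
f 75 52 76
f 76 52 53
f 76 53 54
f 78 80 77
f 81 78 77
f 77 80 79
f 79 81 77
f 78 84 80
f 82 78 81
f 82 84 78
f 80 84 79
f 83 81 79
f 79 84 83
f 83 82 81
f 84 82 83



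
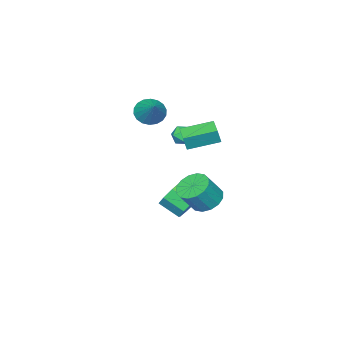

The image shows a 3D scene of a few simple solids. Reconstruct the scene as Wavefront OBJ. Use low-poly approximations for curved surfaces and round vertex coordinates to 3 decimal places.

v -0.174 -3.946 1.515
v 0.495 -3.909 0.944
v 0.714 -2.874 2.625
v 0.269 -3.608 0.834
v -0.044 -3.375 0.859
v -0.383 -3.254 1.014
v -0.681 -3.271 1.268
v -0.878 -3.421 1.571
v -0.935 -3.676 1.863
v -0.842 -3.984 2.086
v -0.617 -4.284 2.196
v -0.303 -4.518 2.172
v 0.036 -4.638 2.017
v 0.333 -4.622 1.763
v 0.53 -4.471 1.46
v 0.588 -4.217 1.168
v 3.574 2.937 -0.789
v 4.311 2.79 -1.32
v 5.123 2.536 -0.122
v 4.386 2.683 0.409
v 4.318 3.257 -1.226
v 5.13 3.003 -0.028
v 4.125 3.638 -1.015
v 4.938 3.384 0.183
v 3.785 3.831 -0.743
v 4.598 3.577 0.455
v 3.388 3.785 -0.484
v 4.201 3.531 0.714
v 3.041 3.511 -0.307
v 3.854 3.258 0.892
v 2.837 3.084 -0.258
v 3.649 2.83 0.94
v 2.83 2.617 -0.352
v 3.642 2.363 0.846
v 3.022 2.236 -0.563
v 3.835 1.982 0.635
v 3.362 2.043 -0.835
v 4.175 1.789 0.363
v 3.759 2.089 -1.094
v 4.572 1.835 0.104
v 4.106 2.362 -1.272
v 4.919 2.109 -0.073
v -0.705 -1.772 -0.363
v -0.186 -1.646 0.081
v -1.094 -2.574 0.319
v -0.575 -2.448 0.763
v -1.079 -1.979 0.675
v -0.838 -1.483 0.254
v -0.442 -2.737 0.146
v -0.201 -2.241 -0.275
v -0.024 -2.243 0.396
v -0.417 -1.774 0.723
v -0.863 -2.446 -0.323
v -1.256 -1.977 0.004
v -0.372 0.396 1.418
v -0.12 0.349 2.291
v 0.322 1.208 1.261
v 0.574 1.161 2.134
v 0.906 -0.781 0.986
v 1.158 -0.828 1.859
v 1.6 0.031 0.829
v 1.852 -0.016 1.702
v 2.162 0.82 -2.672
v 2.562 0.382 -3.526
v 2.818 -0.718 -2.843
v 2.418 -0.28 -1.988
v 3.072 0.724 -3.166
v 3.328 -0.376 -2.483
v 3.156 1.111 -2.575
v 3.412 0.011 -1.892
v 2.775 1.362 -2.029
v 3.03 0.261 -1.346
v 2.107 1.359 -1.784
v 2.363 0.259 -1.1
v 1.465 1.104 -1.954
v 1.721 0.004 -1.271
v 1.149 0.716 -2.46
v 1.405 -0.384 -1.777
v 1.307 0.377 -3.065
v 1.563 -0.723 -2.382
v 1.866 0.245 -3.486
v 2.121 -0.855 -2.803
f 2 1 4
f 2 4 3
f 4 1 5
f 4 5 3
f 5 1 6
f 5 6 3
f 6 1 7
f 6 7 3
f 7 1 8
f 7 8 3
f 8 1 9
f 8 9 3
f 9 1 10
f 9 10 3
f 10 1 11
f 10 11 3
f 11 1 12
f 11 12 3
f 12 1 13
f 12 13 3
f 13 1 14
f 13 14 3
f 14 1 15
f 14 15 3
f 15 1 16
f 15 16 3
f 16 1 2
f 16 2 3
f 18 17 21
f 18 21 19
f 19 21 22
f 19 22 20
f 21 17 23
f 21 23 22
f 22 23 24
f 22 24 20
f 23 17 25
f 23 25 24
f 24 25 26
f 24 26 20
f 25 17 27
f 25 27 26
f 26 27 28
f 26 28 20
f 27 17 29
f 27 29 28
f 28 29 30
f 28 30 20
f 29 17 31
f 29 31 30
f 30 31 32
f 30 32 20
f 31 17 33
f 31 33 32
f 32 33 34
f 32 34 20
f 33 17 35
f 33 35 34
f 34 35 36
f 34 36 20
f 35 17 37
f 35 37 36
f 36 37 38
f 36 38 20
f 37 17 39
f 37 39 38
f 38 39 40
f 38 40 20
f 39 17 41
f 39 41 40
f 40 41 42
f 40 42 20
f 41 17 18
f 41 18 42
f 42 18 19
f 42 19 20
f 43 54 48
f 43 48 44
f 43 44 50
f 43 50 53
f 43 53 54
f 44 48 52
f 48 54 47
f 54 53 45
f 53 50 49
f 50 44 51
f 46 52 47
f 46 47 45
f 46 45 49
f 46 49 51
f 46 51 52
f 47 52 48
f 45 47 54
f 49 45 53
f 51 49 50
f 52 51 44
f 56 58 55
f 59 56 55
f 55 58 57
f 57 59 55
f 56 62 58
f 60 56 59
f 60 62 56
f 58 62 57
f 61 59 57
f 57 62 61
f 61 60 59
f 62 60 61
f 64 63 67
f 64 67 65
f 65 67 68
f 65 68 66
f 67 63 69
f 67 69 68
f 68 69 70
f 68 70 66
f 69 63 71
f 69 71 70
f 70 71 72
f 70 72 66
f 71 63 73
f 71 73 72
f 72 73 74
f 72 74 66
f 73 63 75
f 73 75 74
f 74 75 76
f 74 76 66
f 75 63 77
f 75 77 76
f 76 77 78
f 76 78 66
f 77 63 79
f 77 79 78
f 78 79 80
f 78 80 66
f 79 63 81
f 79 81 80
f 80 81 82
f 80 82 66
f 81 63 64
f 81 64 82
f 82 64 65
f 82 65 66



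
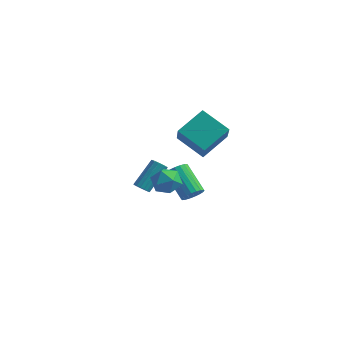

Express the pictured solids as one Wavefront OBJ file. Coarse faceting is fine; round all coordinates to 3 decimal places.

v 0.838 2.356 -4.211
v 1.319 2.391 -3.676
v -0.137 3.119 -2.414
v -0.618 3.084 -2.949
v 1.344 2.679 -3.814
v -0.112 3.408 -2.552
v 1.269 2.904 -4.03
v -0.187 3.632 -2.768
v 1.108 3.019 -4.282
v -0.348 3.748 -3.02
v 0.894 3.004 -4.52
v -0.562 3.732 -3.258
v 0.669 2.86 -4.697
v -0.787 3.588 -3.435
v 0.478 2.616 -4.777
v -0.979 3.344 -3.515
v 0.357 2.321 -4.746
v -1.099 3.049 -3.484
v 0.332 2.032 -4.608
v -1.124 2.761 -3.346
v 0.407 1.808 -4.392
v -1.049 2.536 -3.13
v 0.568 1.692 -4.14
v -0.888 2.421 -2.878
v 0.782 1.708 -3.902
v -0.674 2.436 -2.64
v 1.007 1.852 -3.725
v -0.449 2.58 -2.463
v 1.199 2.096 -3.645
v -0.258 2.824 -2.383
v 2.743 -0.056 0.846
v 1.095 0.046 1.786
v 3.393 1.466 1.821
v 1.745 1.568 2.761
v 3.495 -1.308 2.299
v 1.847 -1.206 3.239
v 4.145 0.214 3.274
v 2.497 0.316 4.214
v -1.195 0.185 -3.039
v -0.843 -0.127 -2.816
v -0.474 1.243 -1.479
v -0.825 1.555 -1.701
v -0.711 0.001 -2.984
v -0.342 1.371 -1.646
v -0.69 0.172 -3.164
v -0.321 1.541 -1.827
v -0.785 0.345 -3.316
v -0.415 1.715 -1.978
v -0.973 0.482 -3.404
v -0.604 1.852 -2.066
v -1.212 0.551 -3.408
v -0.843 1.92 -2.071
v -1.447 0.536 -3.328
v -1.078 1.905 -1.99
v -1.625 0.44 -3.182
v -1.255 1.81 -1.844
v -1.703 0.287 -3.002
v -1.334 1.656 -1.665
v -1.666 0.11 -2.832
v -1.296 1.479 -1.494
v -1.52 -0.05 -2.708
v -1.151 1.32 -1.37
v -1.3 -0.156 -2.661
v -0.93 1.214 -1.323
v -1.056 -0.184 -2.7
v -0.686 1.186 -1.362
v 1.799 -3.041 0.36
v 2.54 -2.594 0.656
v 2.3 -4.286 0.984
v 3.041 -3.839 1.28
v 2.221 -3.653 1.64
v 1.911 -2.884 1.254
v 2.929 -3.996 0.386
v 2.619 -3.227 0
v 3.238 -3.184 0.672
v 2.8 -2.972 1.447
v 2.04 -3.908 0.193
v 1.602 -3.696 0.968
f 2 1 5
f 2 5 3
f 3 5 6
f 3 6 4
f 5 1 7
f 5 7 6
f 6 7 8
f 6 8 4
f 7 1 9
f 7 9 8
f 8 9 10
f 8 10 4
f 9 1 11
f 9 11 10
f 10 11 12
f 10 12 4
f 11 1 13
f 11 13 12
f 12 13 14
f 12 14 4
f 13 1 15
f 13 15 14
f 14 15 16
f 14 16 4
f 15 1 17
f 15 17 16
f 16 17 18
f 16 18 4
f 17 1 19
f 17 19 18
f 18 19 20
f 18 20 4
f 19 1 21
f 19 21 20
f 20 21 22
f 20 22 4
f 21 1 23
f 21 23 22
f 22 23 24
f 22 24 4
f 23 1 25
f 23 25 24
f 24 25 26
f 24 26 4
f 25 1 27
f 25 27 26
f 26 27 28
f 26 28 4
f 27 1 29
f 27 29 28
f 28 29 30
f 28 30 4
f 29 1 2
f 29 2 30
f 30 2 3
f 30 3 4
f 32 34 31
f 35 32 31
f 31 34 33
f 33 35 31
f 32 38 34
f 36 32 35
f 36 38 32
f 34 38 33
f 37 35 33
f 33 38 37
f 37 36 35
f 38 36 37
f 40 39 43
f 40 43 41
f 41 43 44
f 41 44 42
f 43 39 45
f 43 45 44
f 44 45 46
f 44 46 42
f 45 39 47
f 45 47 46
f 46 47 48
f 46 48 42
f 47 39 49
f 47 49 48
f 48 49 50
f 48 50 42
f 49 39 51
f 49 51 50
f 50 51 52
f 50 52 42
f 51 39 53
f 51 53 52
f 52 53 54
f 52 54 42
f 53 39 55
f 53 55 54
f 54 55 56
f 54 56 42
f 55 39 57
f 55 57 56
f 56 57 58
f 56 58 42
f 57 39 59
f 57 59 58
f 58 59 60
f 58 60 42
f 59 39 61
f 59 61 60
f 60 61 62
f 60 62 42
f 61 39 63
f 61 63 62
f 62 63 64
f 62 64 42
f 63 39 65
f 63 65 64
f 64 65 66
f 64 66 42
f 65 39 40
f 65 40 66
f 66 40 41
f 66 41 42
f 67 78 72
f 67 72 68
f 67 68 74
f 67 74 77
f 67 77 78
f 68 72 76
f 72 78 71
f 78 77 69
f 77 74 73
f 74 68 75
f 70 76 71
f 70 71 69
f 70 69 73
f 70 73 75
f 70 75 76
f 71 76 72
f 69 71 78
f 73 69 77
f 75 73 74
f 76 75 68



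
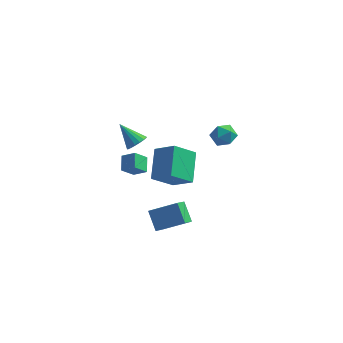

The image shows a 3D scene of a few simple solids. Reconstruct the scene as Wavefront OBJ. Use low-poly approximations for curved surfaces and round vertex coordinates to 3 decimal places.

v -0.79 -0.816 2.586
v -0.354 -0.628 2.968
v -1.79 -0.504 3.574
v -0.425 -0.387 2.819
v -0.58 -0.244 2.618
v -0.783 -0.233 2.408
v -0.988 -0.354 2.24
v -1.148 -0.582 2.15
v -1.226 -0.863 2.161
v -1.203 -1.134 2.268
v -1.087 -1.331 2.449
v -0.902 -1.411 2.661
v -0.692 -1.354 2.855
v -0.504 -1.175 2.988
v -0.382 -0.912 3.029
v 1.074 -2.547 -2.271
v 0.949 -3.318 -1.766
v 0.486 -1.89 -1.414
v 0.36 -2.661 -0.909
v 2.48 -2.279 -1.511
v 2.354 -3.05 -1.006
v 1.891 -1.622 -0.654
v 1.766 -2.393 -0.149
v -0.806 -1.368 0.575
v -1.261 -1.911 1.237
v -1.031 -0.609 1.042
v -1.487 -1.152 1.705
v -0.093 -1.428 1.015
v -0.549 -1.971 1.678
v -0.319 -0.669 1.483
v -0.774 -1.212 2.145
v 1.787 3.182 0.755
v 2.049 3.614 0.178
v 2.911 3.206 1.282
v 3.173 3.638 0.705
v 2.67 3.93 1.206
v 1.975 3.916 0.88
v 2.985 2.904 0.58
v 2.29 2.89 0.254
v 2.789 3.443 0.069
v 2.594 4.077 0.456
v 2.366 2.743 1.004
v 2.171 3.377 1.391
v -0.021 2.365 -2.325
v -0.329 3.964 -1.215
v -1.214 2.688 -3.121
v -1.522 4.286 -2.012
v 0.902 3.254 -3.348
v 0.594 4.852 -2.239
v -0.291 3.576 -4.145
v -0.599 5.175 -3.035
f 2 1 4
f 2 4 3
f 4 1 5
f 4 5 3
f 5 1 6
f 5 6 3
f 6 1 7
f 6 7 3
f 7 1 8
f 7 8 3
f 8 1 9
f 8 9 3
f 9 1 10
f 9 10 3
f 10 1 11
f 10 11 3
f 11 1 12
f 11 12 3
f 12 1 13
f 12 13 3
f 13 1 14
f 13 14 3
f 14 1 15
f 14 15 3
f 15 1 2
f 15 2 3
f 17 19 16
f 20 17 16
f 16 19 18
f 18 20 16
f 17 23 19
f 21 17 20
f 21 23 17
f 19 23 18
f 22 20 18
f 18 23 22
f 22 21 20
f 23 21 22
f 25 27 24
f 28 25 24
f 24 27 26
f 26 28 24
f 25 31 27
f 29 25 28
f 29 31 25
f 27 31 26
f 30 28 26
f 26 31 30
f 30 29 28
f 31 29 30
f 32 43 37
f 32 37 33
f 32 33 39
f 32 39 42
f 32 42 43
f 33 37 41
f 37 43 36
f 43 42 34
f 42 39 38
f 39 33 40
f 35 41 36
f 35 36 34
f 35 34 38
f 35 38 40
f 35 40 41
f 36 41 37
f 34 36 43
f 38 34 42
f 40 38 39
f 41 40 33
f 45 47 44
f 48 45 44
f 44 47 46
f 46 48 44
f 45 51 47
f 49 45 48
f 49 51 45
f 47 51 46
f 50 48 46
f 46 51 50
f 50 49 48
f 51 49 50



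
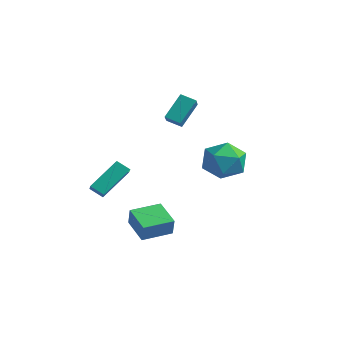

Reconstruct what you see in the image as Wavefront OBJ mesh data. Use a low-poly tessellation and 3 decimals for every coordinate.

v -2.3 2.792 2.486
v -2.381 3.822 3.76
v -1.646 3.258 2.152
v -1.727 4.288 3.425
v -1.393 2.012 3.175
v -1.474 3.042 4.448
v -0.739 2.478 2.84
v -0.82 3.508 4.114
v -2.426 -1.7 -0.932
v -2.358 -0.177 0.409
v -3.534 -1.003 -1.665
v -3.466 0.519 -0.324
v -1.854 -1.299 -1.416
v -1.786 0.223 -0.075
v -2.962 -0.603 -2.149
v -2.894 0.92 -0.808
v 3.147 2.734 1.172
v 4.28 2.345 1.202
v 2.64 1.355 2.438
v 3.773 0.966 2.468
v 3.491 2.028 2.946
v 3.805 2.881 2.164
v 3.115 0.819 1.476
v 3.429 1.672 0.694
v 4.26 1.161 1.39
v 4.493 1.909 2.298
v 2.427 1.791 1.342
v 2.66 2.539 2.25
v -0.112 -1.108 -2.719
v 0.256 -1.282 -1.729
v 0.228 0.458 -2.571
v 0.596 0.285 -1.582
v 1.324 -1.365 -3.298
v 1.692 -1.538 -2.309
v 1.664 0.202 -3.151
v 2.032 0.028 -2.161
f 2 4 1
f 5 2 1
f 1 4 3
f 3 5 1
f 2 8 4
f 6 2 5
f 6 8 2
f 4 8 3
f 7 5 3
f 3 8 7
f 7 6 5
f 8 6 7
f 10 12 9
f 13 10 9
f 9 12 11
f 11 13 9
f 10 16 12
f 14 10 13
f 14 16 10
f 12 16 11
f 15 13 11
f 11 16 15
f 15 14 13
f 16 14 15
f 17 28 22
f 17 22 18
f 17 18 24
f 17 24 27
f 17 27 28
f 18 22 26
f 22 28 21
f 28 27 19
f 27 24 23
f 24 18 25
f 20 26 21
f 20 21 19
f 20 19 23
f 20 23 25
f 20 25 26
f 21 26 22
f 19 21 28
f 23 19 27
f 25 23 24
f 26 25 18
f 30 32 29
f 33 30 29
f 29 32 31
f 31 33 29
f 30 36 32
f 34 30 33
f 34 36 30
f 32 36 31
f 35 33 31
f 31 36 35
f 35 34 33
f 36 34 35



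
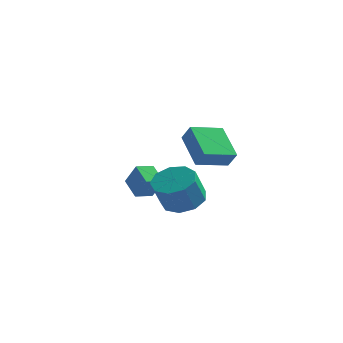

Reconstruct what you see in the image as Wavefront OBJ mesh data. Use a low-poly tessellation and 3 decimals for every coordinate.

v 1.352 -1.882 1.513
v 2.167 -1.349 1.907
v 1.963 -2.066 3.3
v 1.148 -2.598 2.907
v 1.56 -0.979 2.008
v 1.356 -1.696 3.401
v 0.855 -1.032 1.878
v 0.651 -1.748 3.271
v 0.383 -1.482 1.577
v 0.179 -2.198 2.97
v 0.365 -2.119 1.247
v 0.161 -2.836 2.64
v 0.808 -2.645 1.041
v 0.604 -3.362 2.434
v 1.506 -2.814 1.056
v 1.302 -3.531 2.45
v 2.132 -2.547 1.286
v 1.928 -3.263 2.679
v 2.393 -1.968 1.621
v 2.189 -2.685 3.015
v -0.598 -1.346 2.073
v -1.365 -0.667 2.659
v -1.225 -1.129 1.001
v -1.991 -0.449 1.588
v -0.069 -0.611 1.912
v -0.835 0.069 2.499
v -0.695 -0.393 0.841
v -1.462 0.286 1.427
v -0.471 2.663 3.429
v 0.03 2.442 4.23
v 0.647 3.937 3.083
v 1.148 3.715 3.883
v 0.692 1.345 2.337
v 1.193 1.123 3.137
v 1.81 2.618 1.99
v 2.311 2.397 2.791
f 2 1 5
f 2 5 3
f 3 5 6
f 3 6 4
f 5 1 7
f 5 7 6
f 6 7 8
f 6 8 4
f 7 1 9
f 7 9 8
f 8 9 10
f 8 10 4
f 9 1 11
f 9 11 10
f 10 11 12
f 10 12 4
f 11 1 13
f 11 13 12
f 12 13 14
f 12 14 4
f 13 1 15
f 13 15 14
f 14 15 16
f 14 16 4
f 15 1 17
f 15 17 16
f 16 17 18
f 16 18 4
f 17 1 19
f 17 19 18
f 18 19 20
f 18 20 4
f 19 1 2
f 19 2 20
f 20 2 3
f 20 3 4
f 22 24 21
f 25 22 21
f 21 24 23
f 23 25 21
f 22 28 24
f 26 22 25
f 26 28 22
f 24 28 23
f 27 25 23
f 23 28 27
f 27 26 25
f 28 26 27
f 30 32 29
f 33 30 29
f 29 32 31
f 31 33 29
f 30 36 32
f 34 30 33
f 34 36 30
f 32 36 31
f 35 33 31
f 31 36 35
f 35 34 33
f 36 34 35

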